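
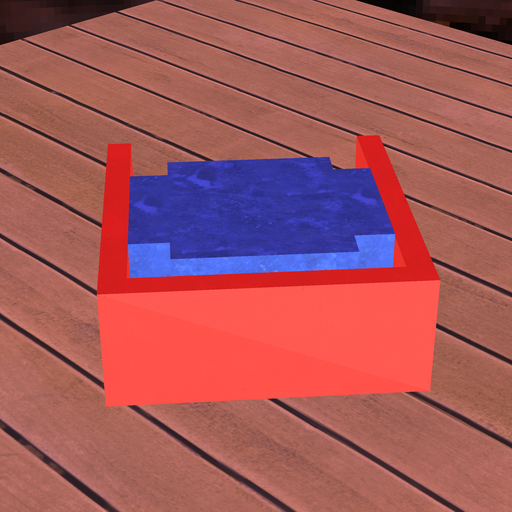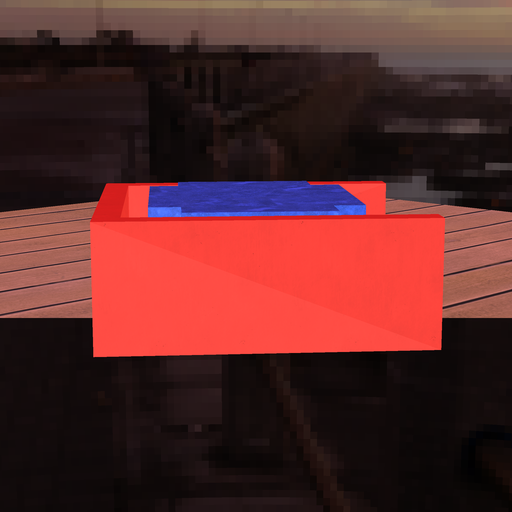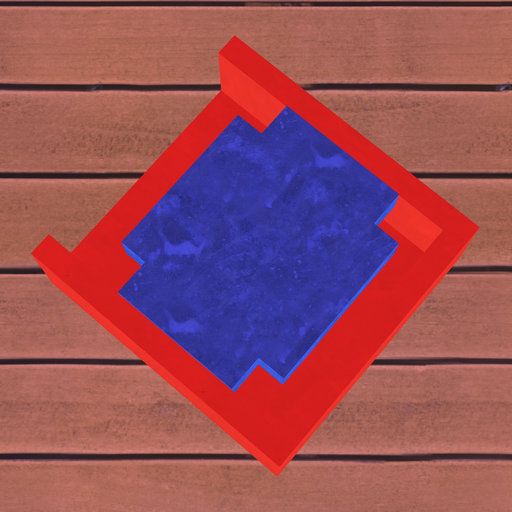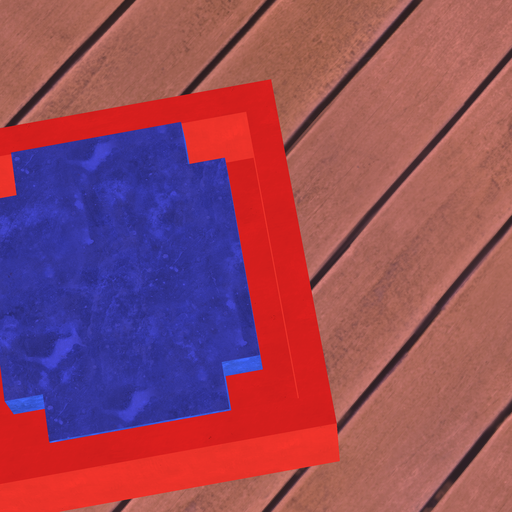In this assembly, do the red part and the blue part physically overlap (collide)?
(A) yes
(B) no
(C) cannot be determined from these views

(B) no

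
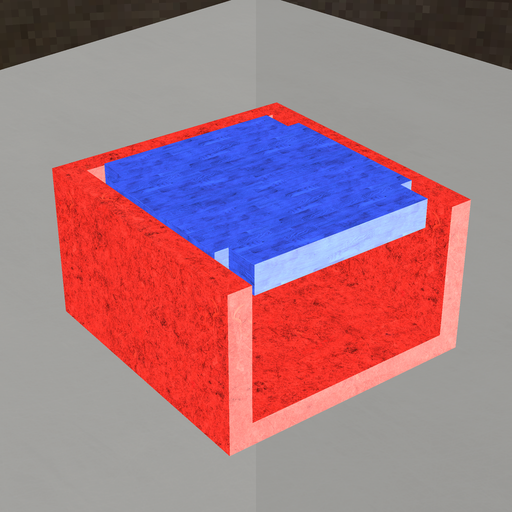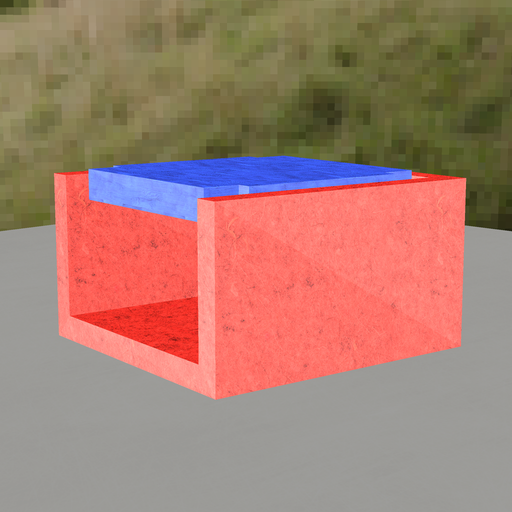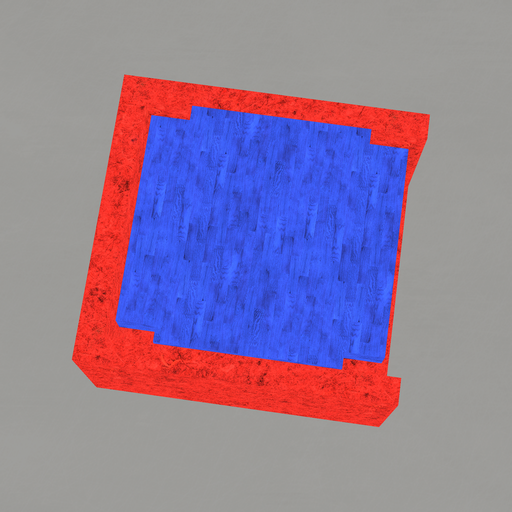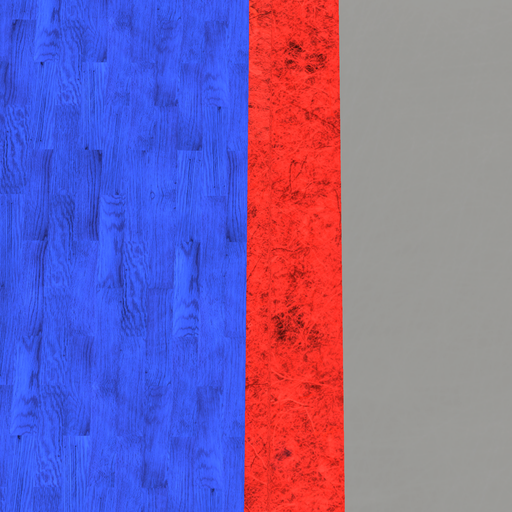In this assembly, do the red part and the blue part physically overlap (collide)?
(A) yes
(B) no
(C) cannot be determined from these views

(B) no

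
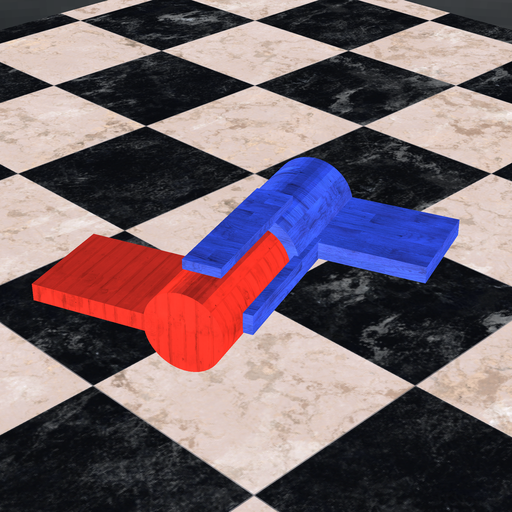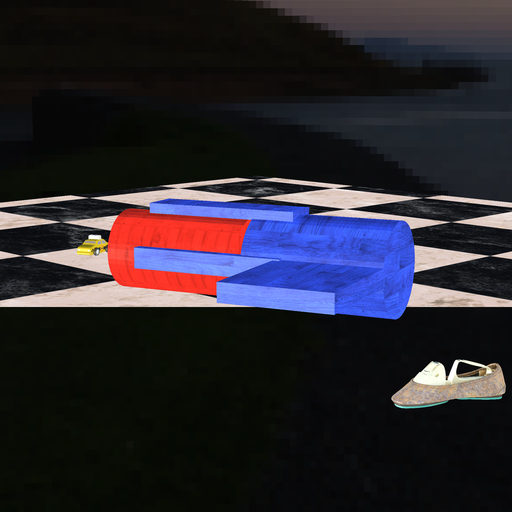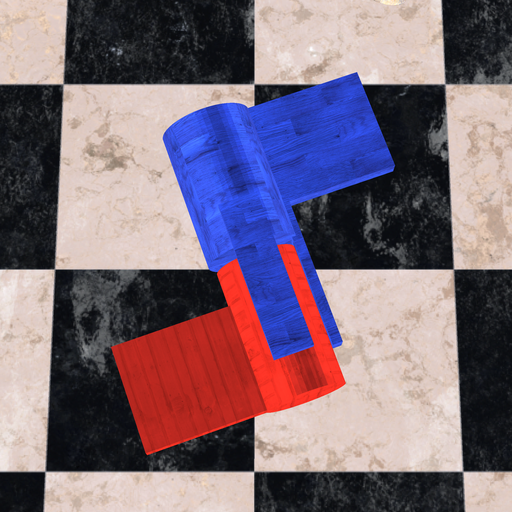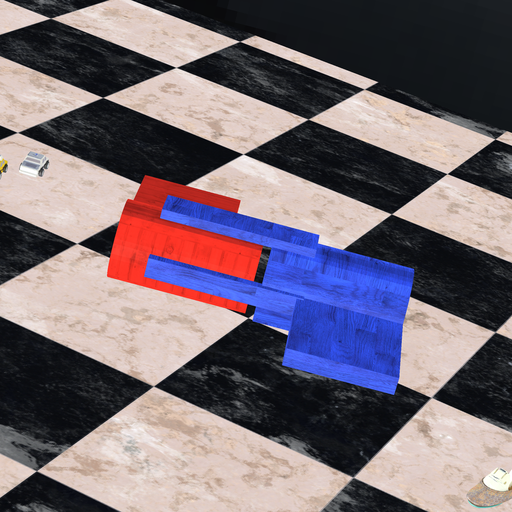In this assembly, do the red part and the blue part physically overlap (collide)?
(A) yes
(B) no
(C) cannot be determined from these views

(B) no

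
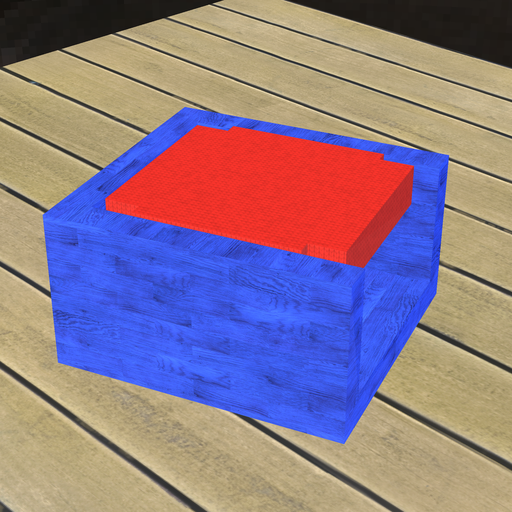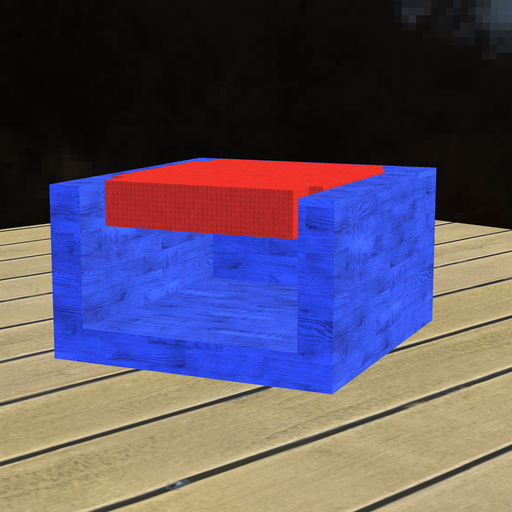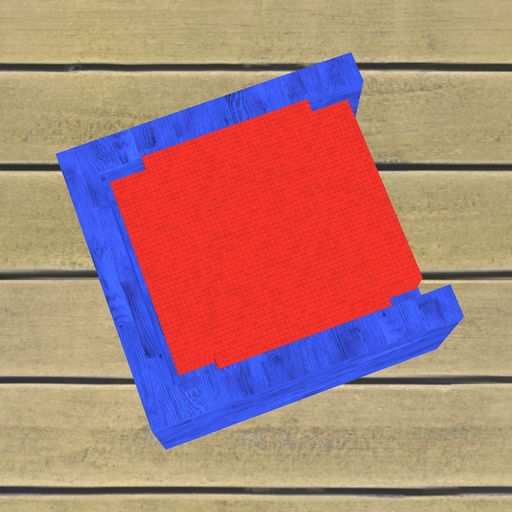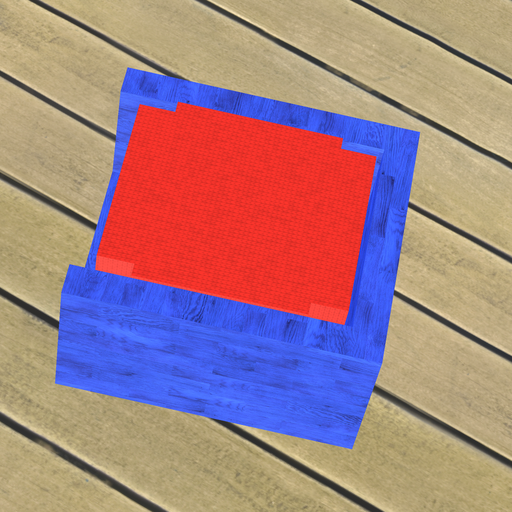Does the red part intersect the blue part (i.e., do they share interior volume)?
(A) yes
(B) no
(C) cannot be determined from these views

(B) no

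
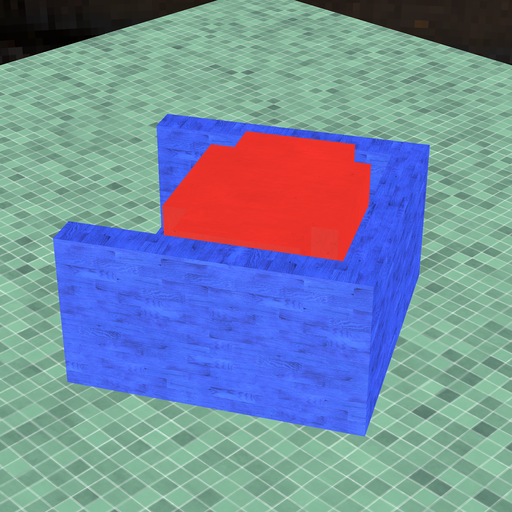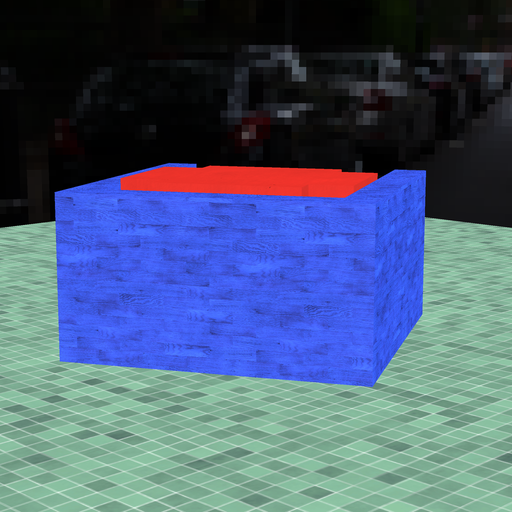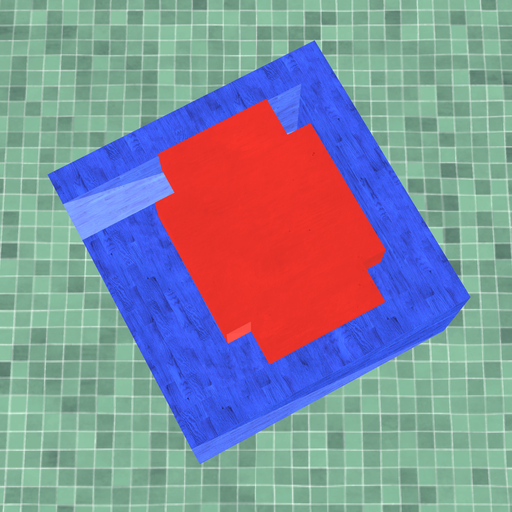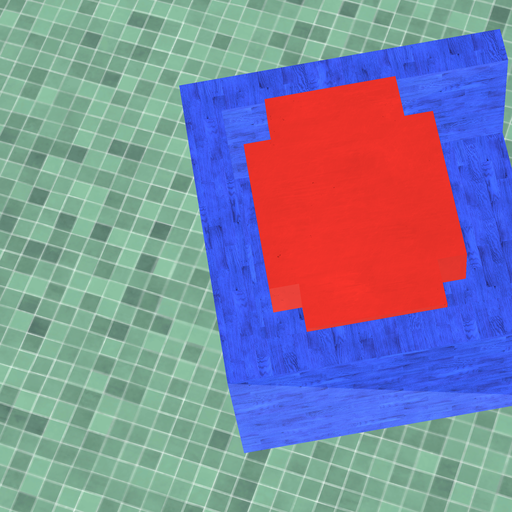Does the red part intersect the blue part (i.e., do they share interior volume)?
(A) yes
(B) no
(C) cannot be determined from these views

(B) no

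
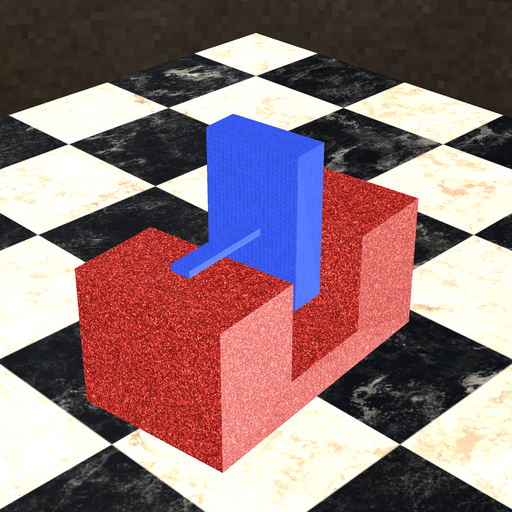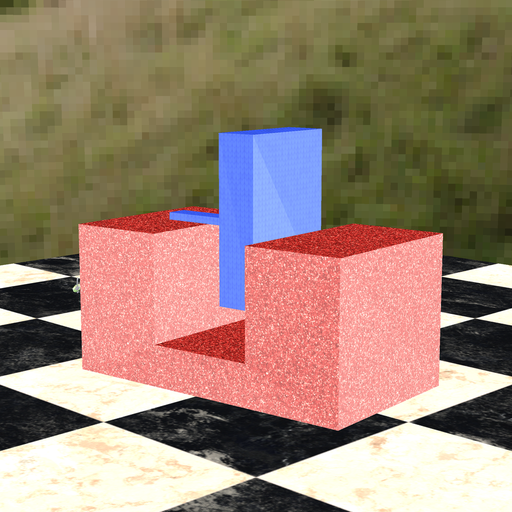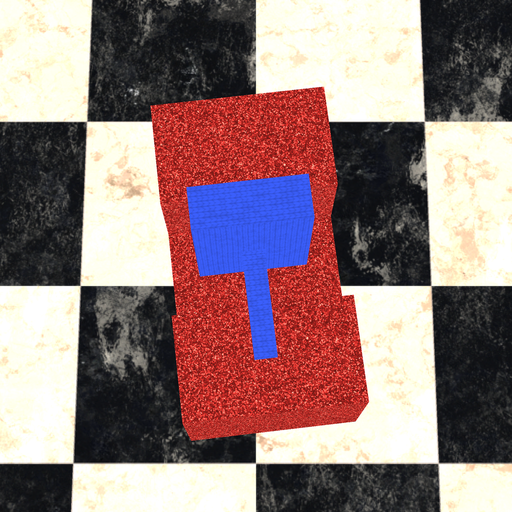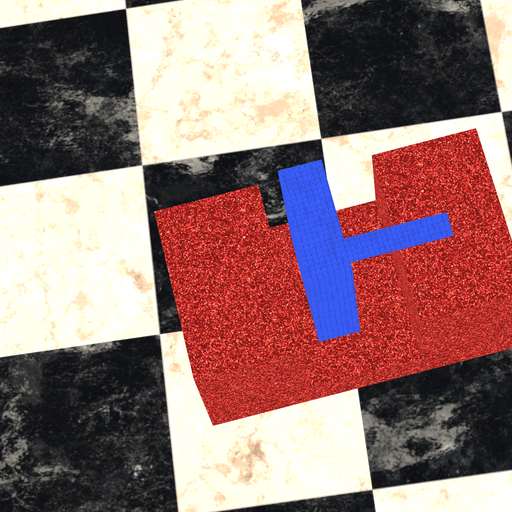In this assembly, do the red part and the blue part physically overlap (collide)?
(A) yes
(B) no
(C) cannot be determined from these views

(B) no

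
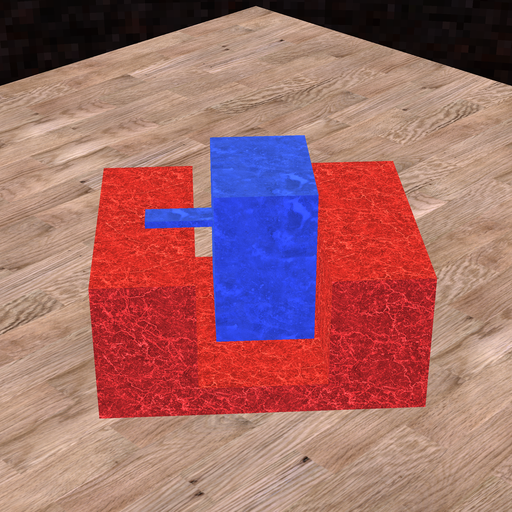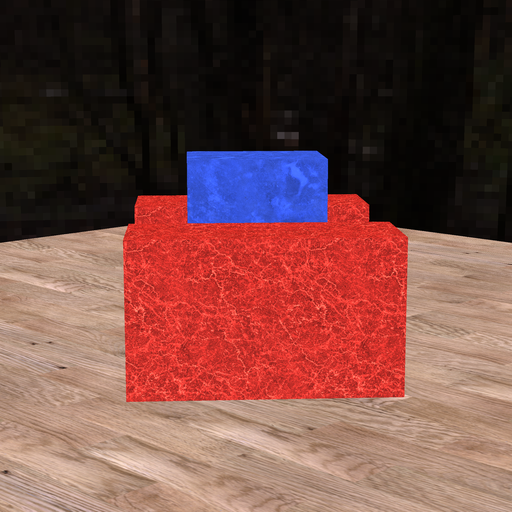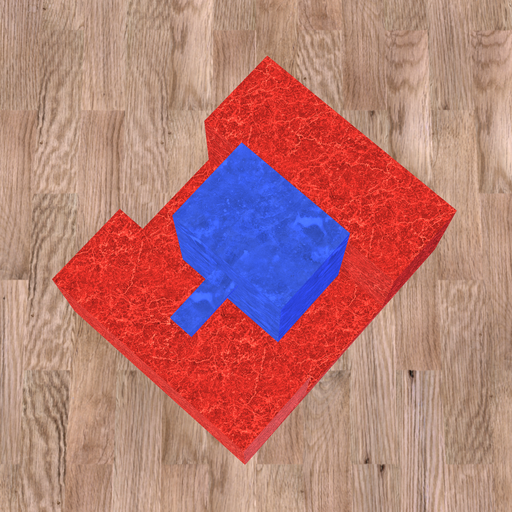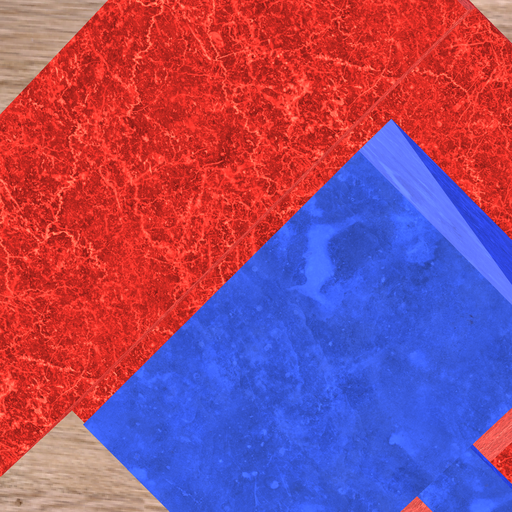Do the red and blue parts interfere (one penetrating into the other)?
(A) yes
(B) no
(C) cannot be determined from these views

(B) no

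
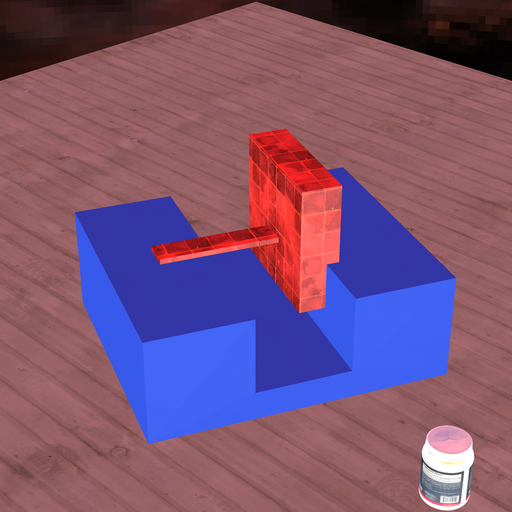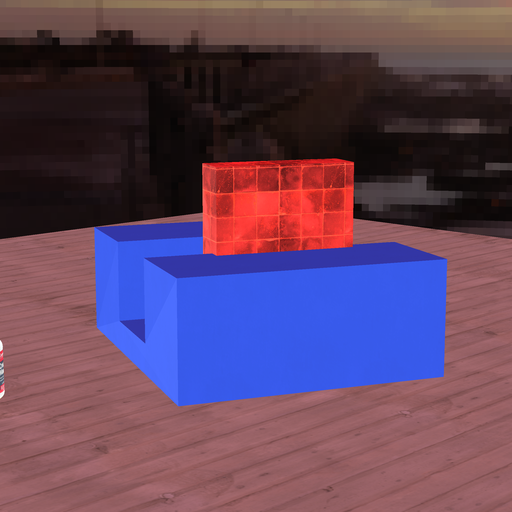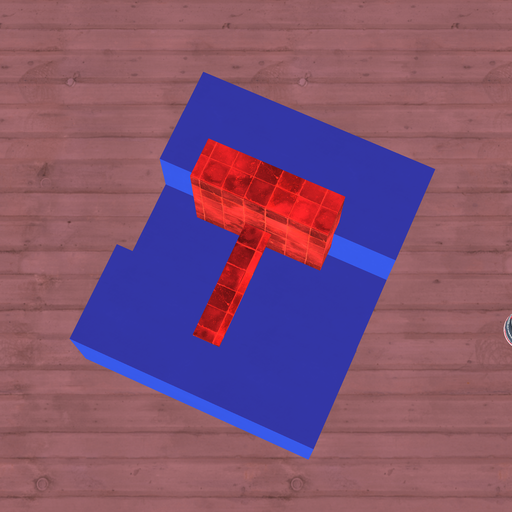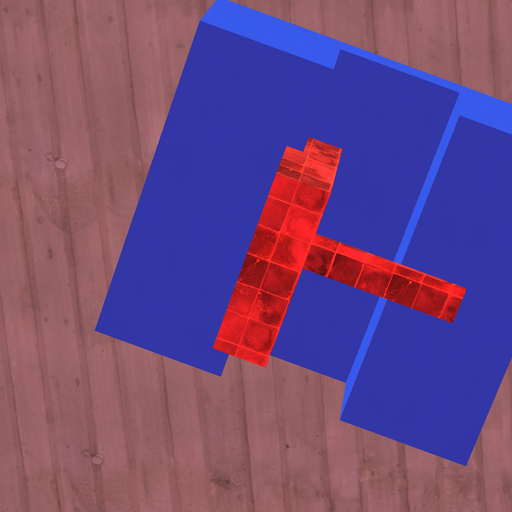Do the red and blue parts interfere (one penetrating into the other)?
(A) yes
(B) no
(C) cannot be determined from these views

(A) yes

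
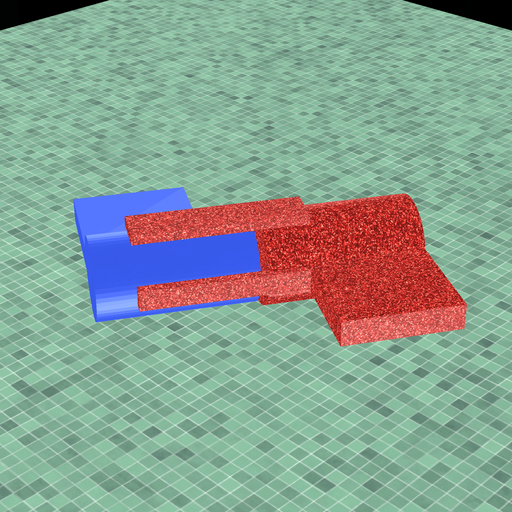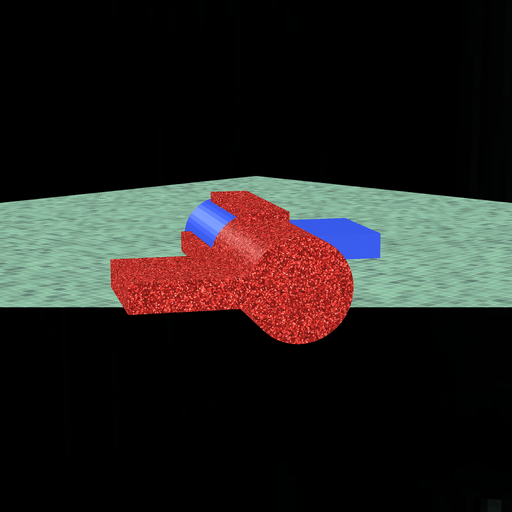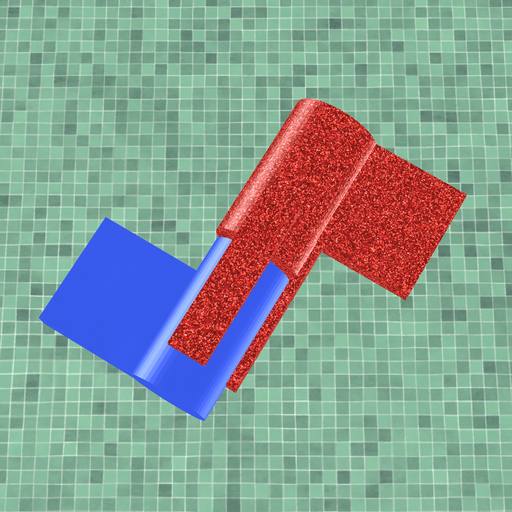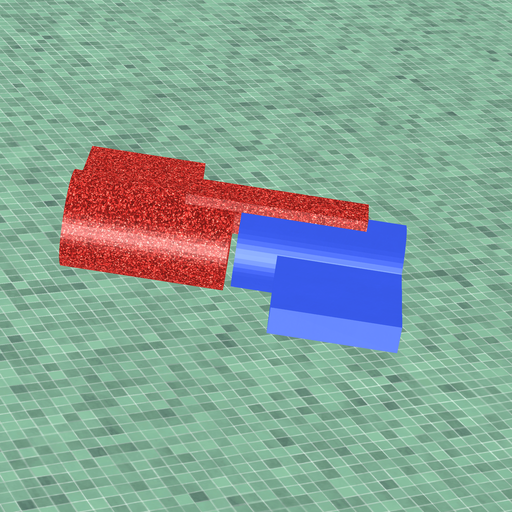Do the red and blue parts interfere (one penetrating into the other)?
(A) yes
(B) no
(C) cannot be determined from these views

(B) no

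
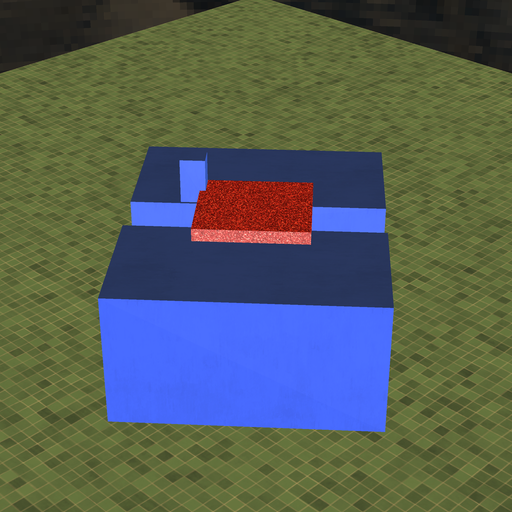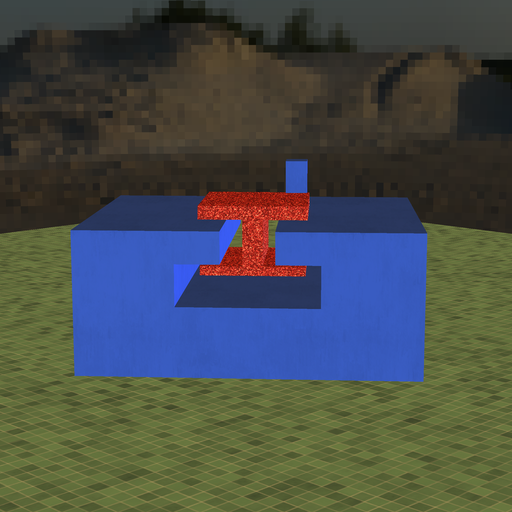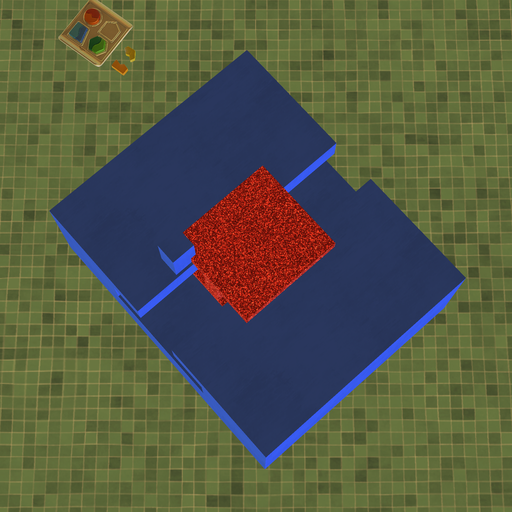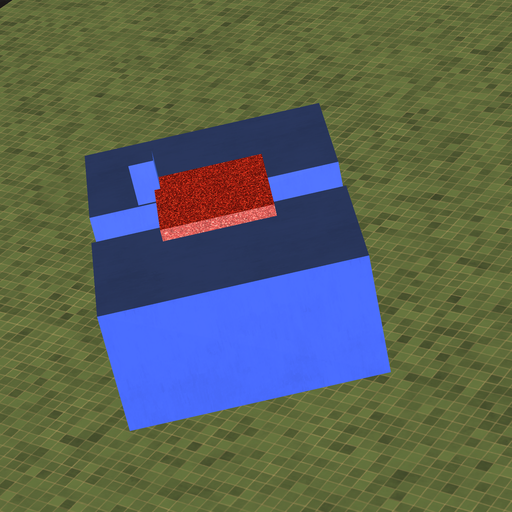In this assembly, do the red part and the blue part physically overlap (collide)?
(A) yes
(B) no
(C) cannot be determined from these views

(A) yes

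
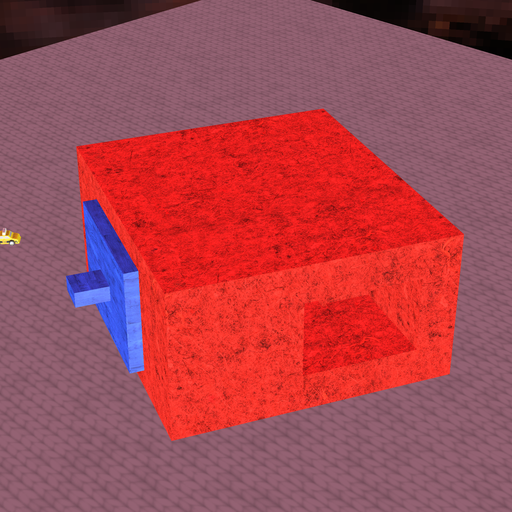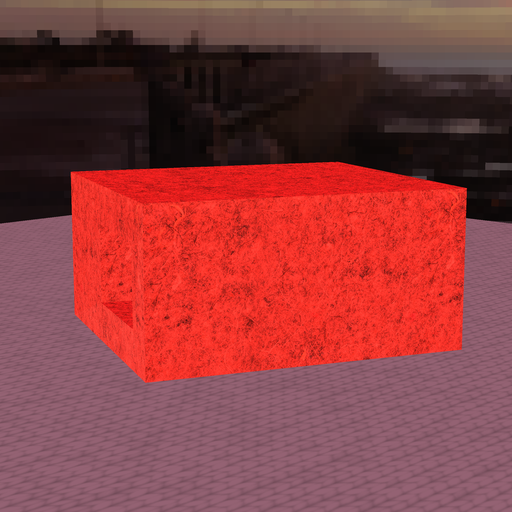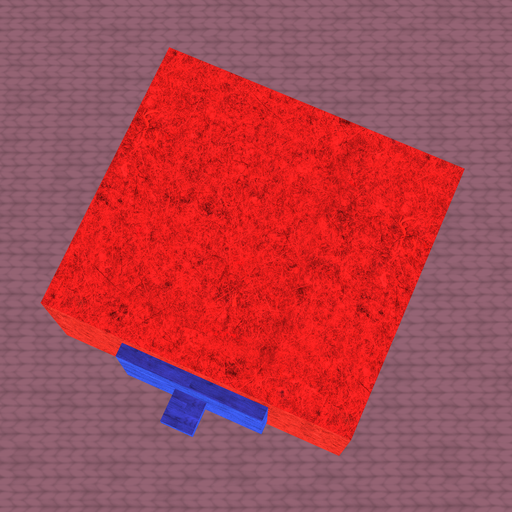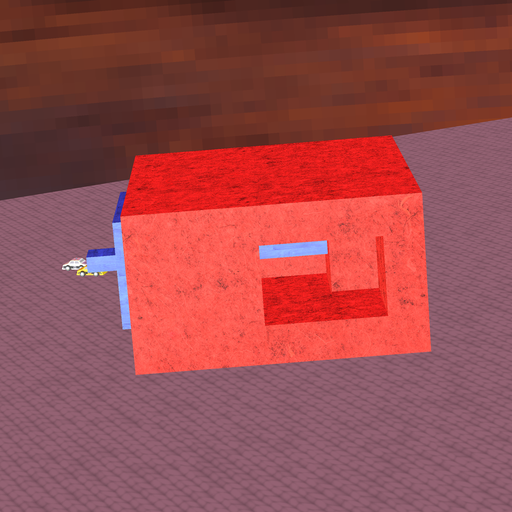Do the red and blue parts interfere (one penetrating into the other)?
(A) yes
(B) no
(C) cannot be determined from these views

(A) yes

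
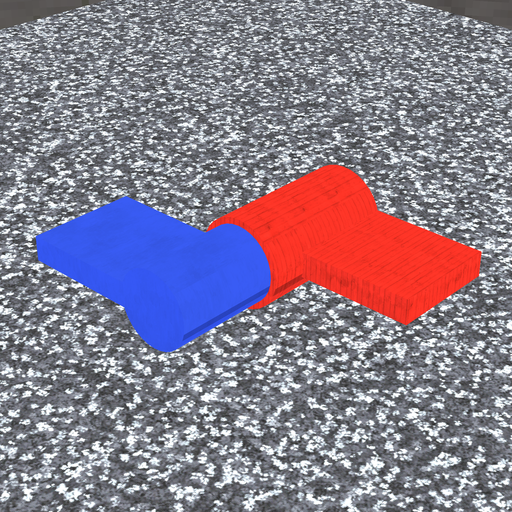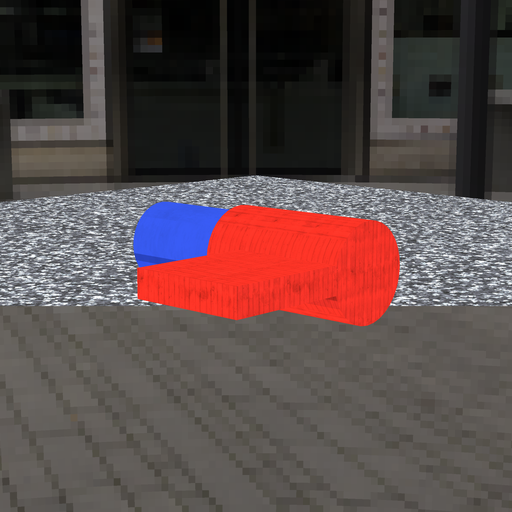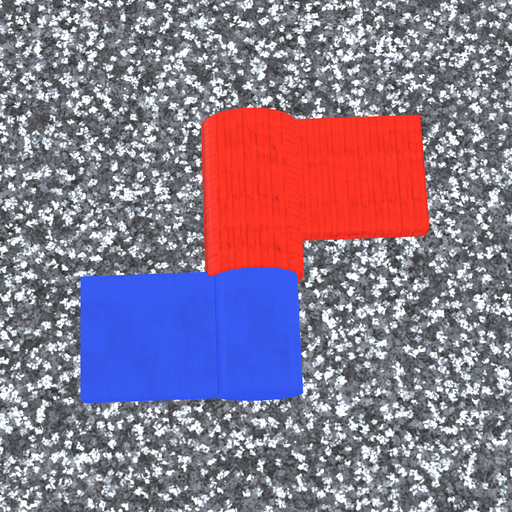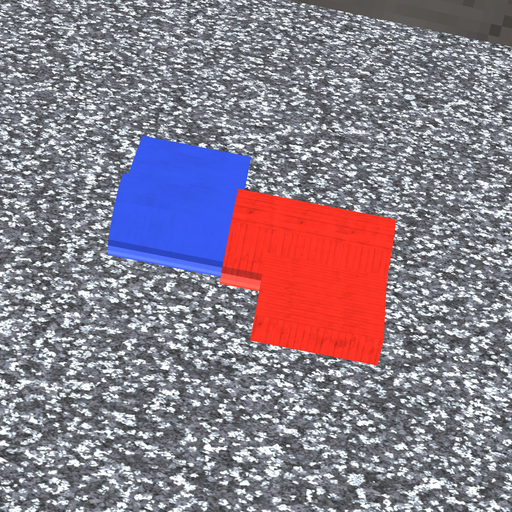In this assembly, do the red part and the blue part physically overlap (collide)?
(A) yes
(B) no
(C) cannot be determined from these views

(A) yes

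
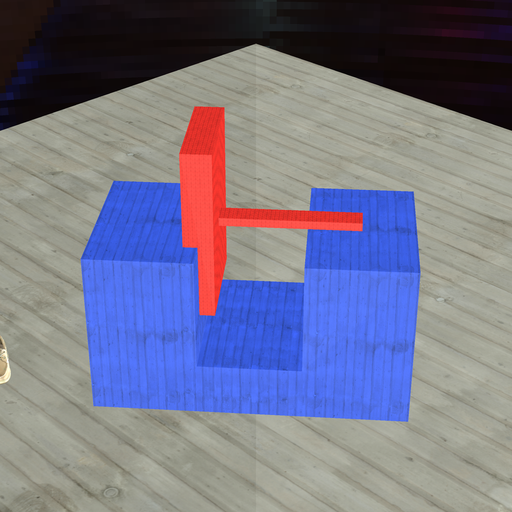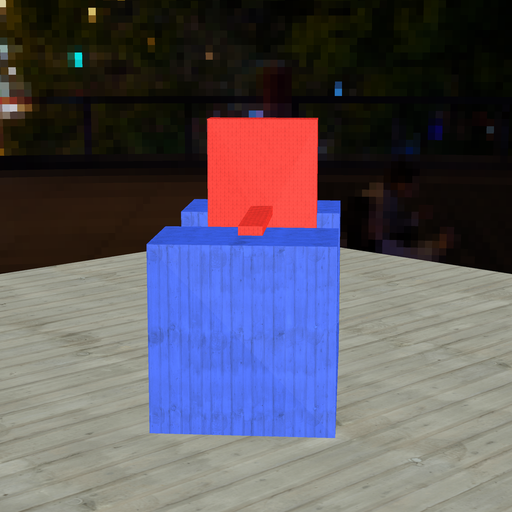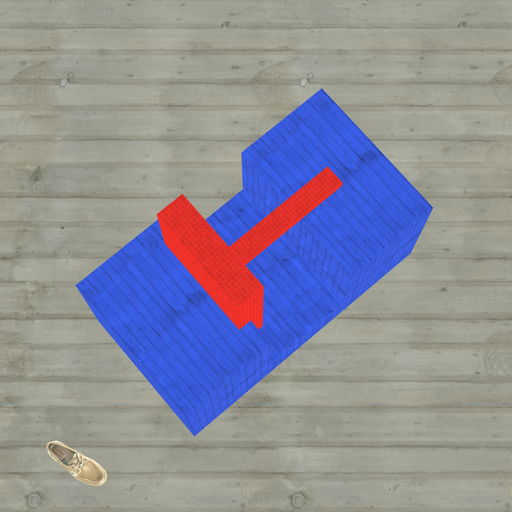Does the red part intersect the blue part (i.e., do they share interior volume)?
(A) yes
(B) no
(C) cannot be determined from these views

(A) yes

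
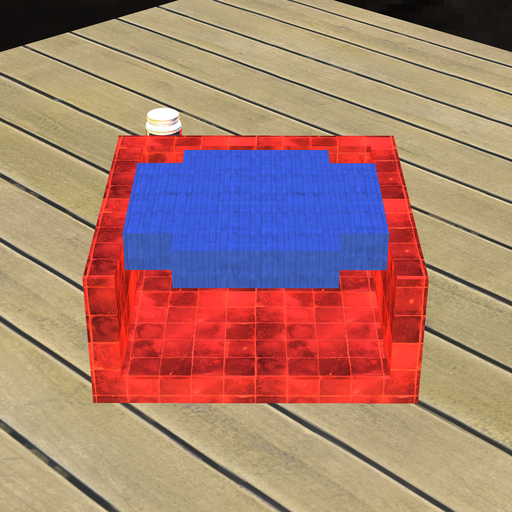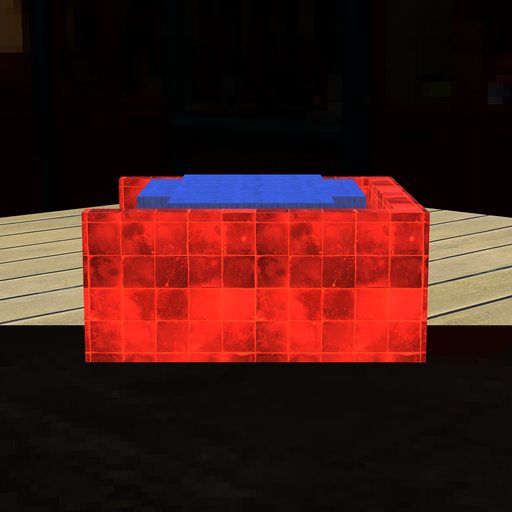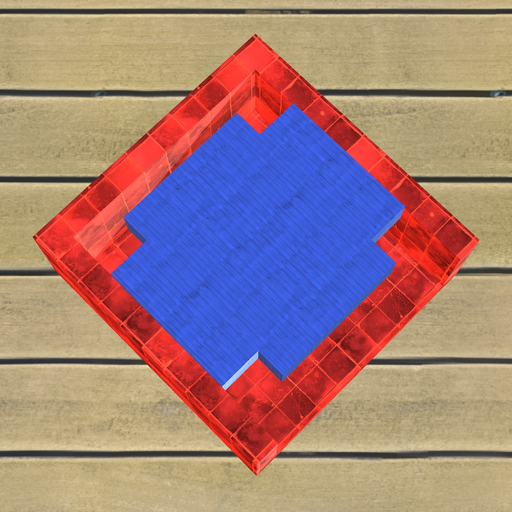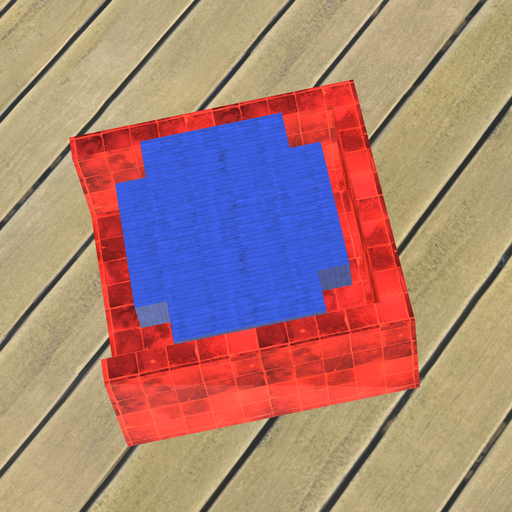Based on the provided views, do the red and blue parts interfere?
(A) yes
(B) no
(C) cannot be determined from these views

(B) no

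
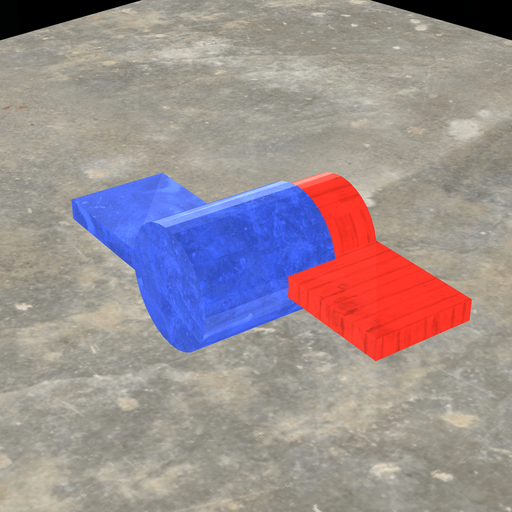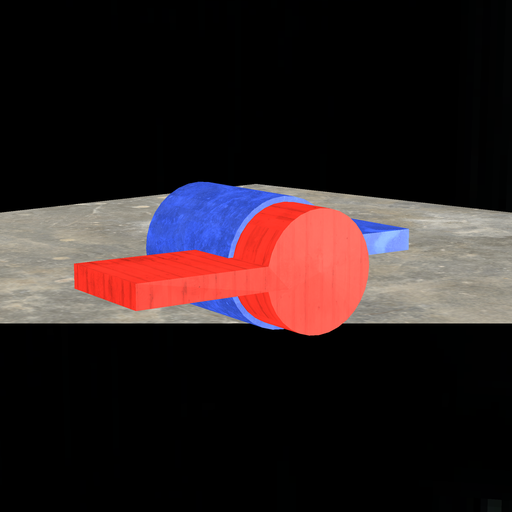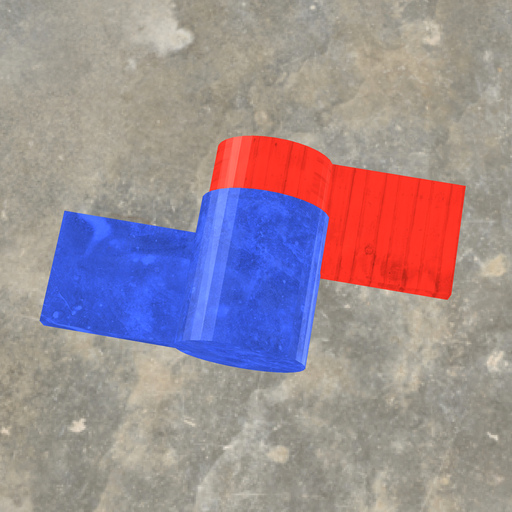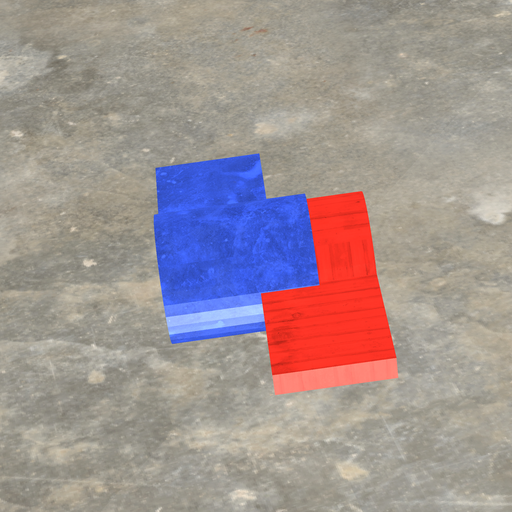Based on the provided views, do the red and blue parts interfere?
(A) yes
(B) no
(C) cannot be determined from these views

(A) yes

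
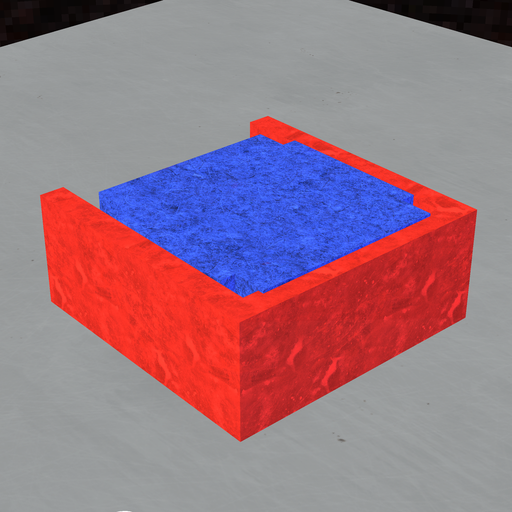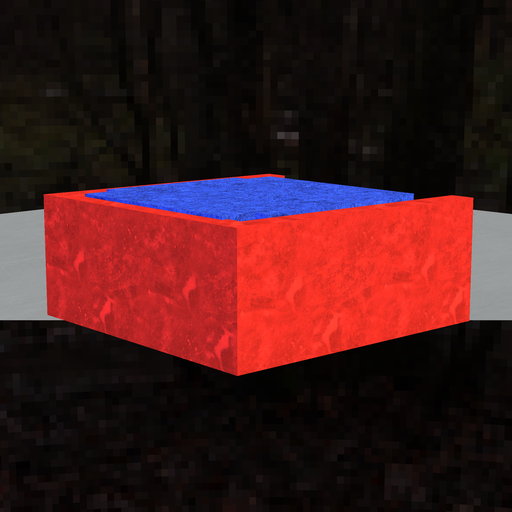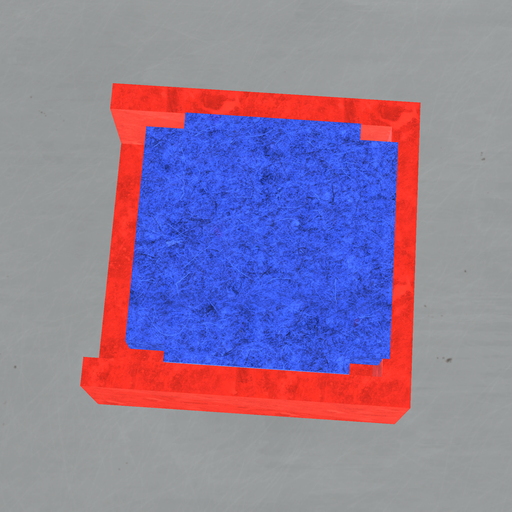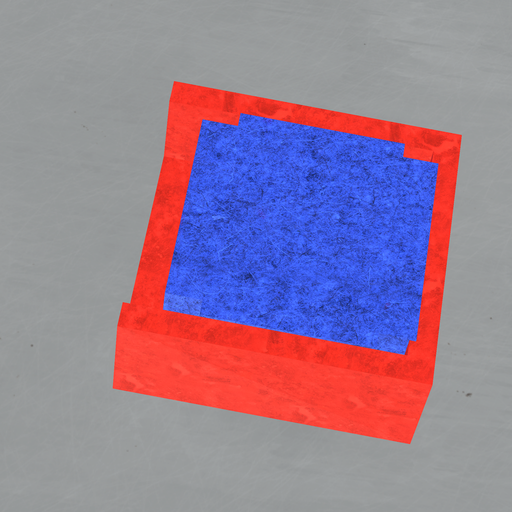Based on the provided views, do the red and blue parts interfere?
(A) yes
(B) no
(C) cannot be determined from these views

(A) yes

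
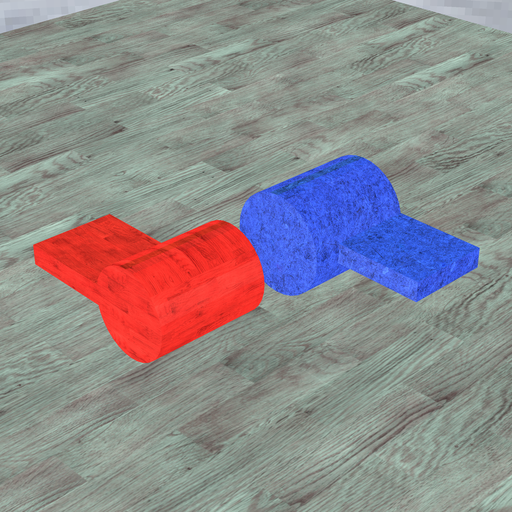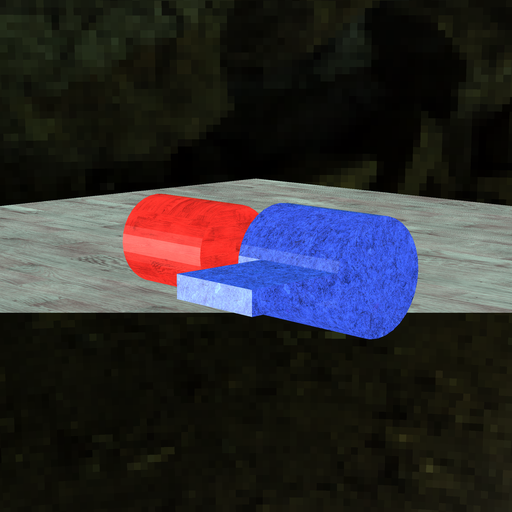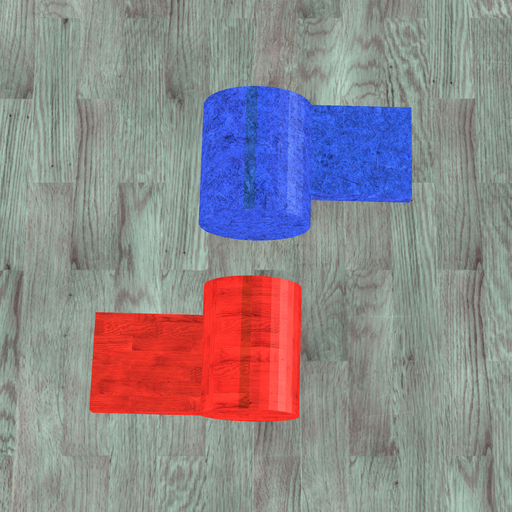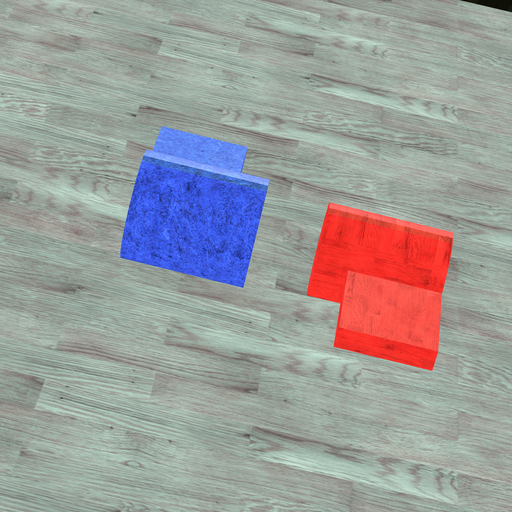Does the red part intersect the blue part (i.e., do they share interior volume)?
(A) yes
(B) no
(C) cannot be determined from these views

(B) no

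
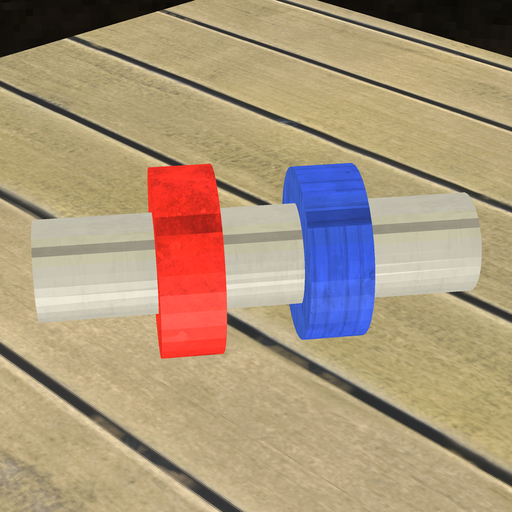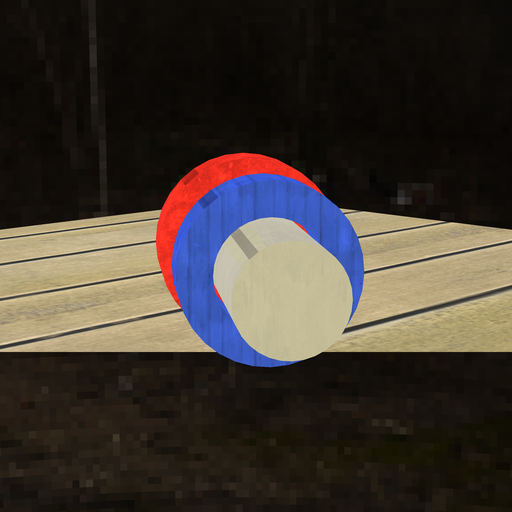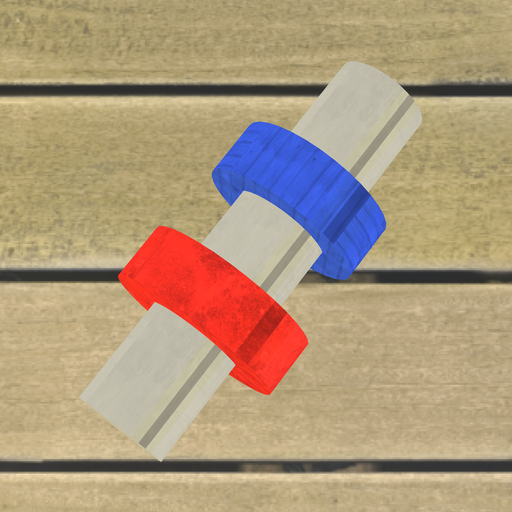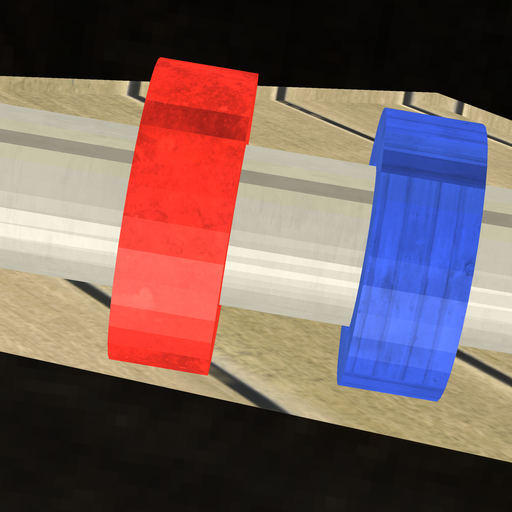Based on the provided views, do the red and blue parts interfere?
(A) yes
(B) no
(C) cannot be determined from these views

(B) no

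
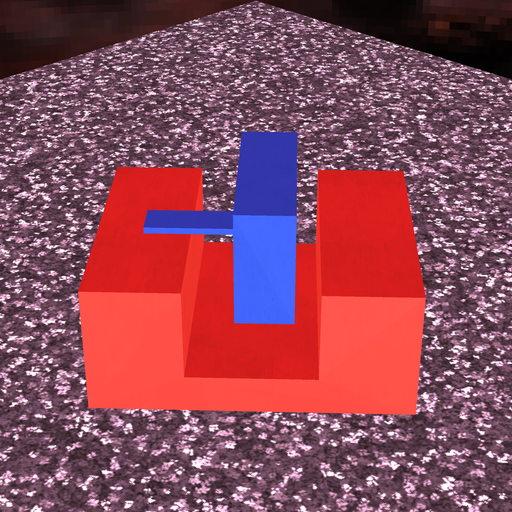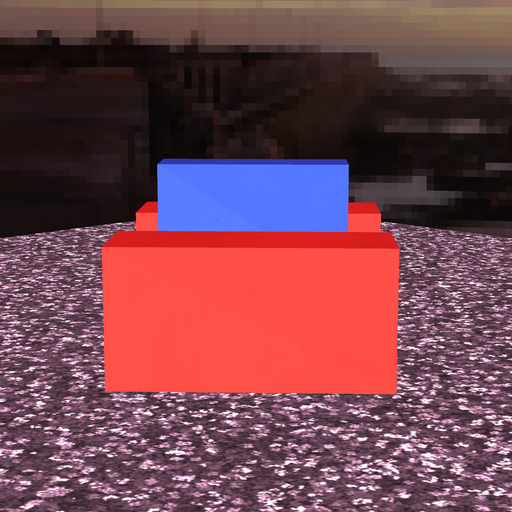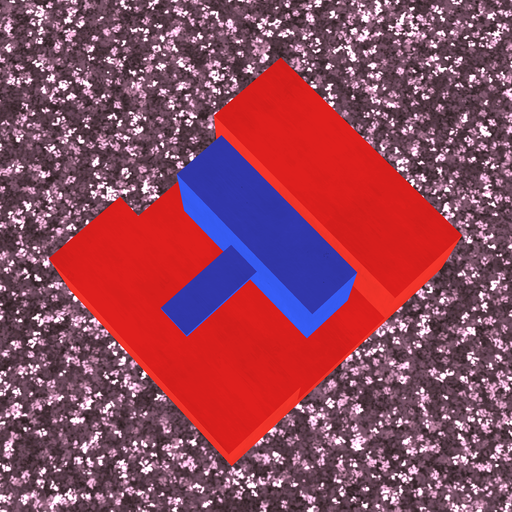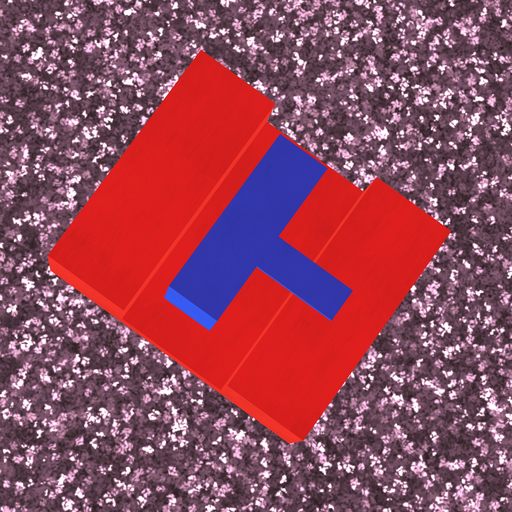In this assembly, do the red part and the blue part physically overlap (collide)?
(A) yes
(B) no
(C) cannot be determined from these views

(B) no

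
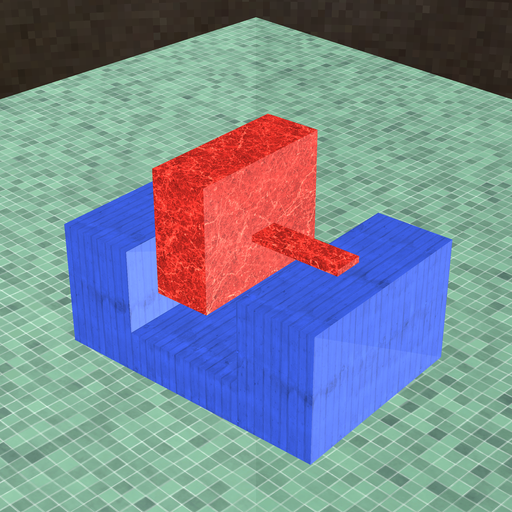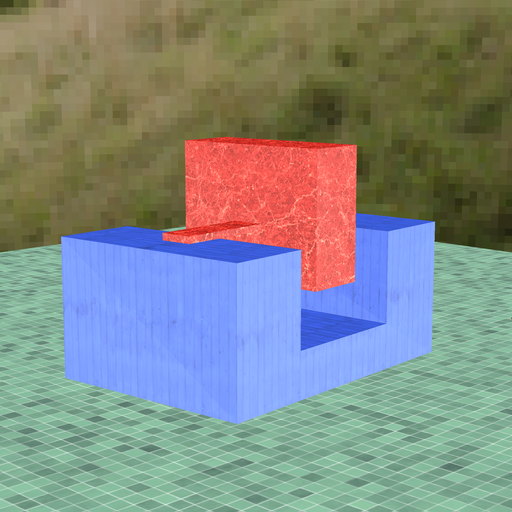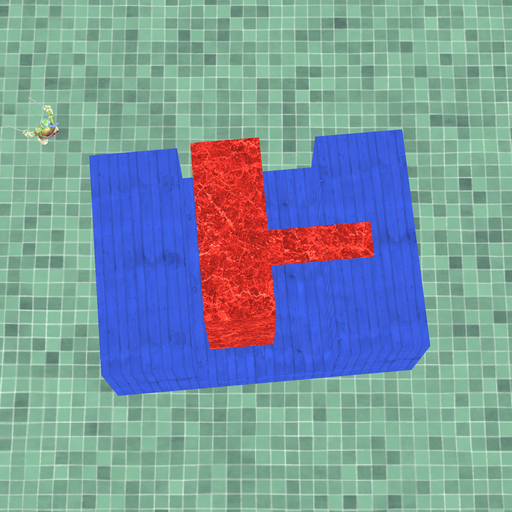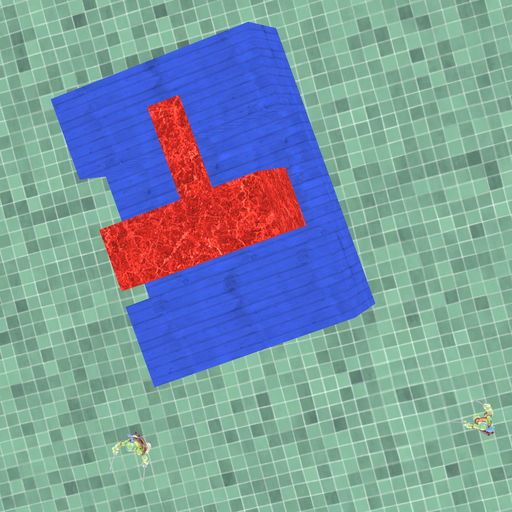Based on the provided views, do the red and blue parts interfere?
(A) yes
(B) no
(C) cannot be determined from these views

(B) no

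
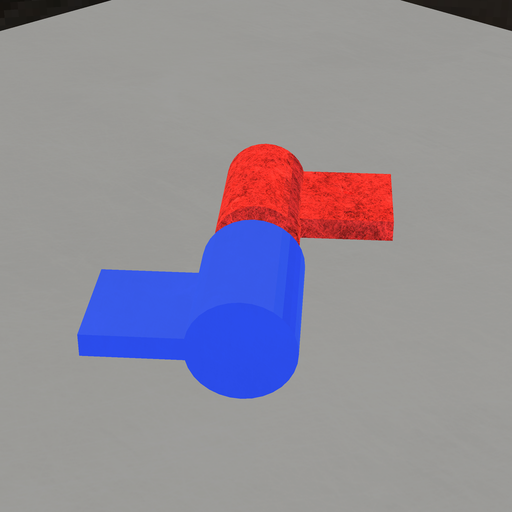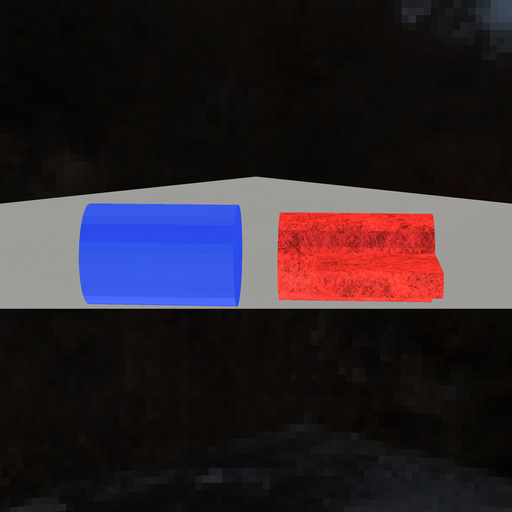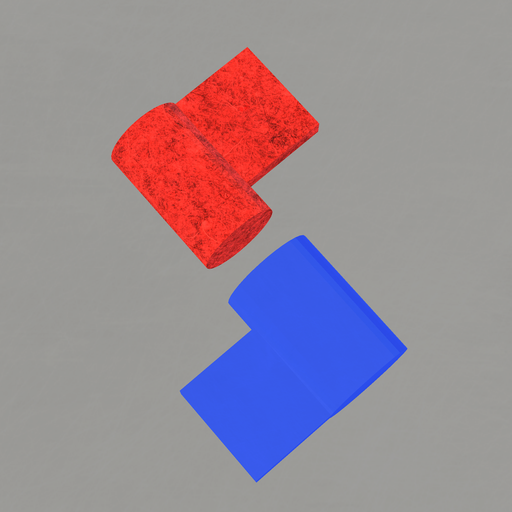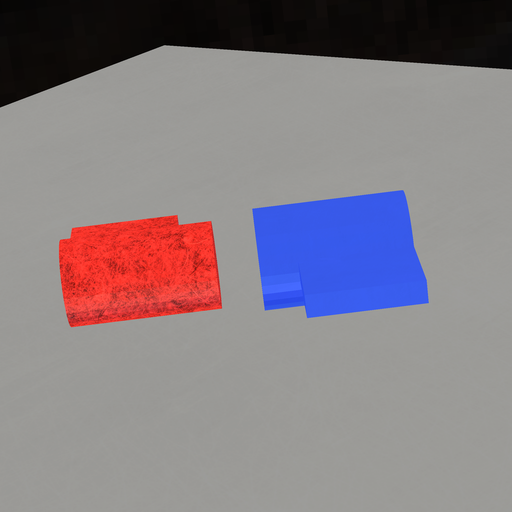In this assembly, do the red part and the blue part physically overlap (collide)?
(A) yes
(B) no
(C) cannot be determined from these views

(B) no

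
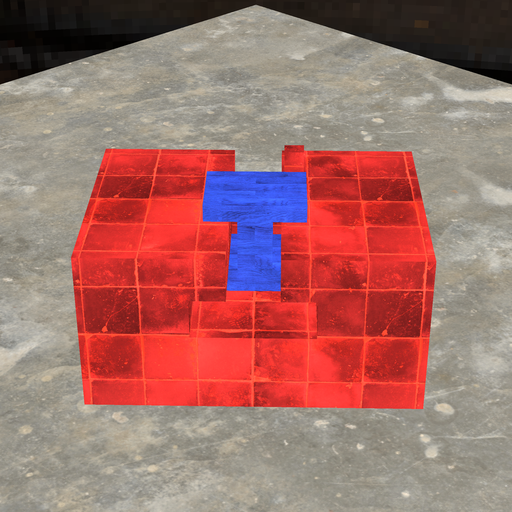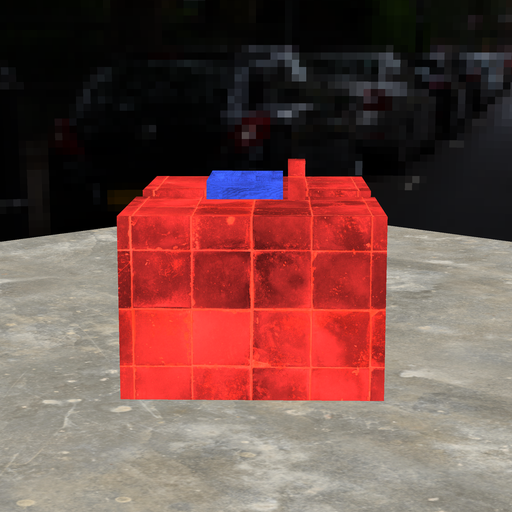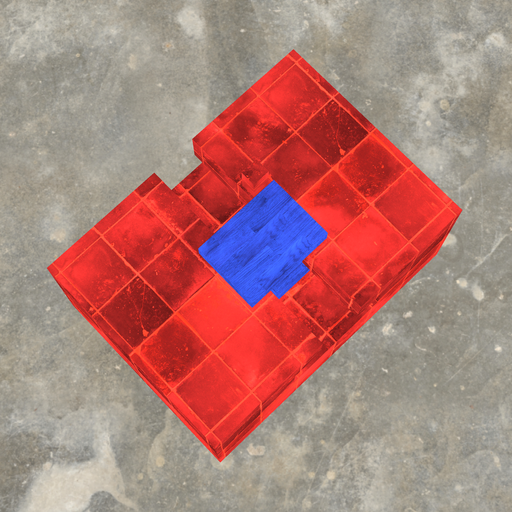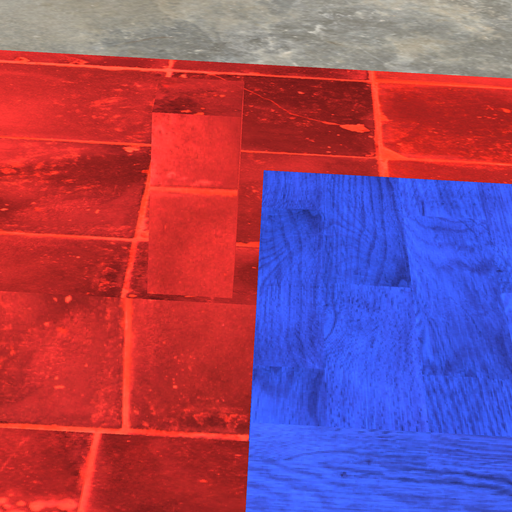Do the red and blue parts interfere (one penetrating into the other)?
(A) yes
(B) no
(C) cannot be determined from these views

(B) no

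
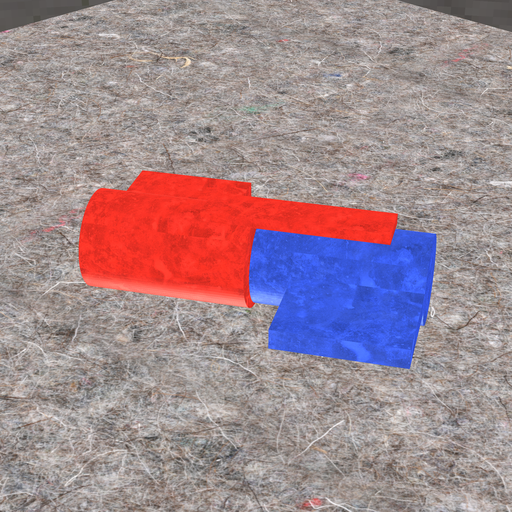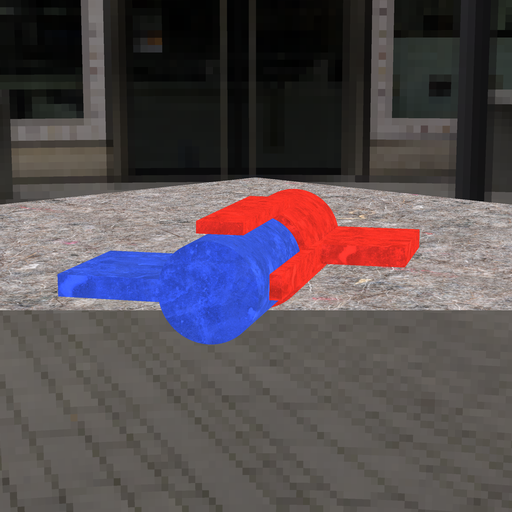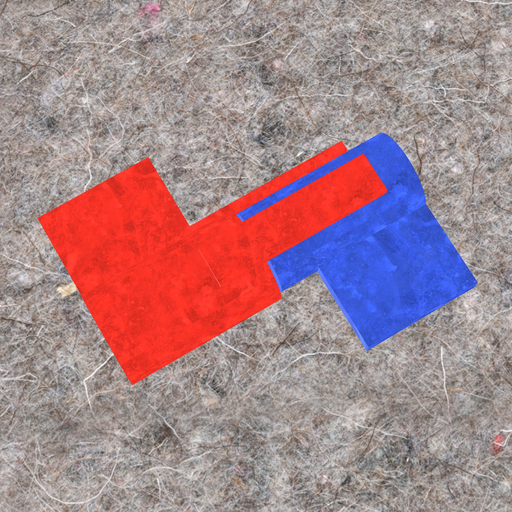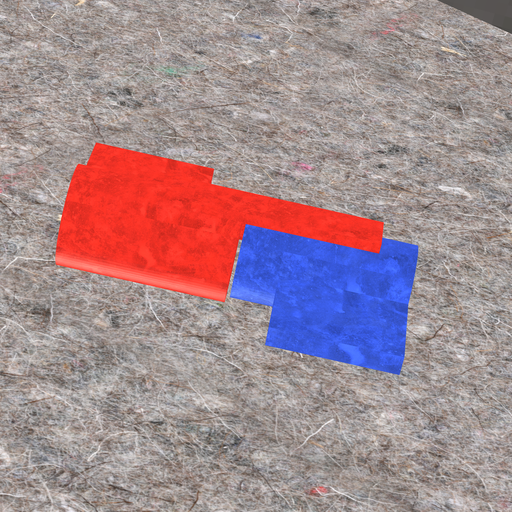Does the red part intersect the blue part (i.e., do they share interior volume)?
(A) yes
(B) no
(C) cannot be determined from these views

(B) no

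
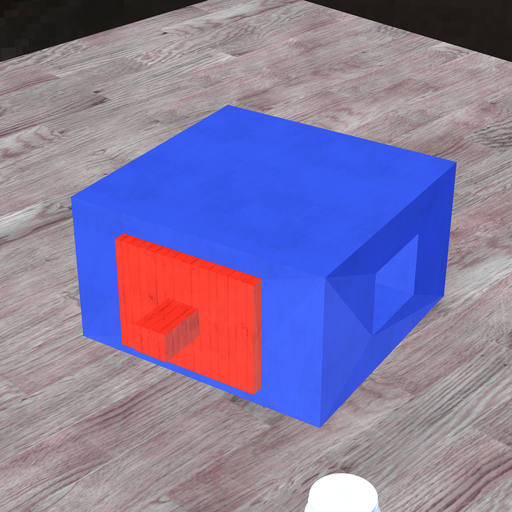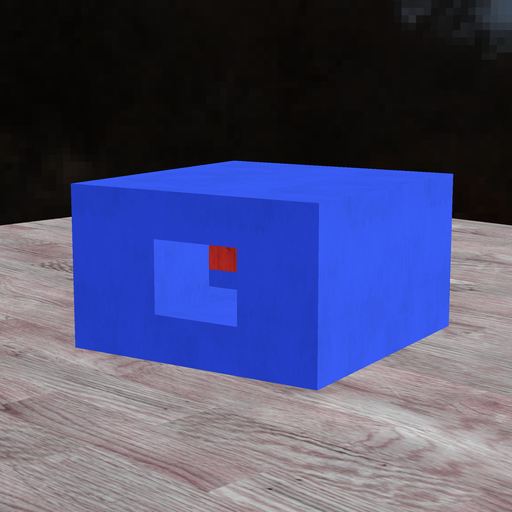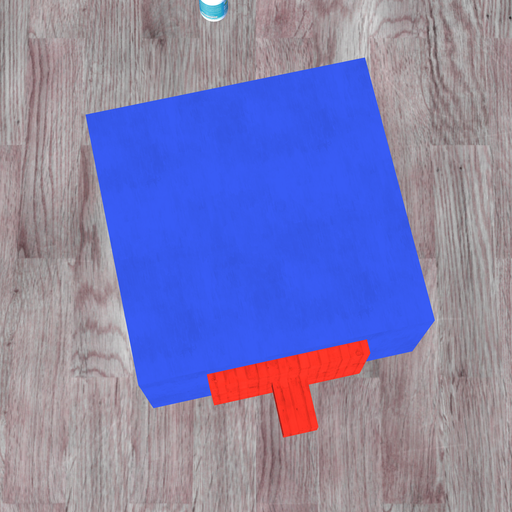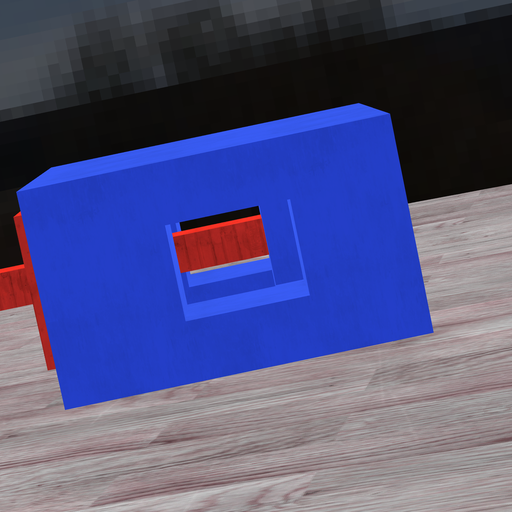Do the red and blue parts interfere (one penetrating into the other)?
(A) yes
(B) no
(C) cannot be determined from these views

(A) yes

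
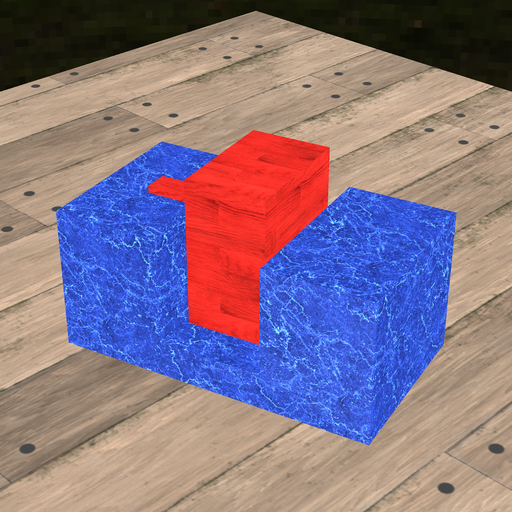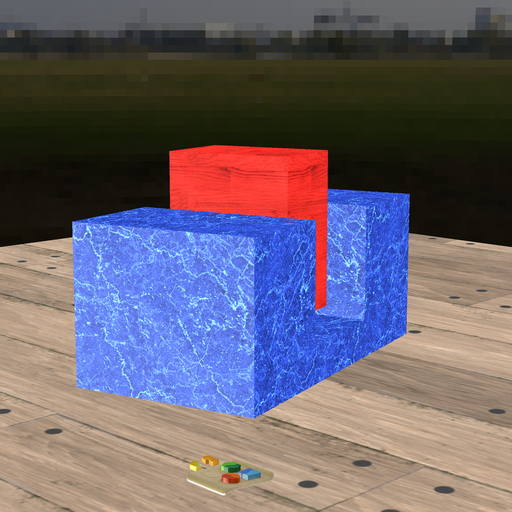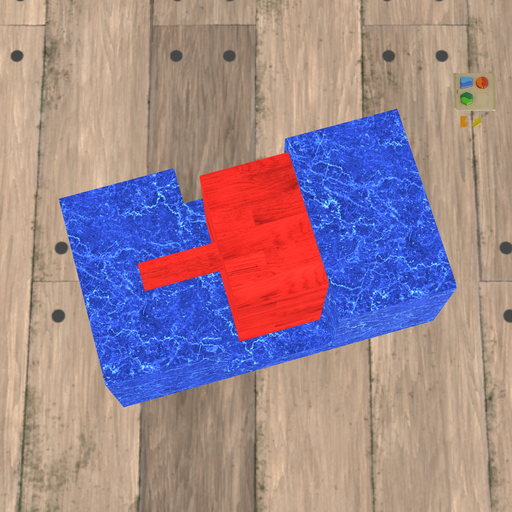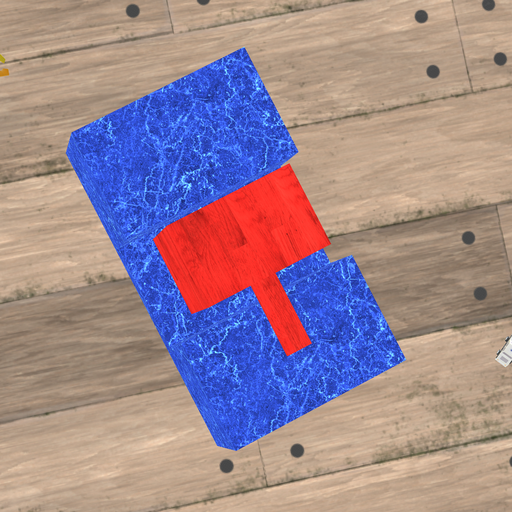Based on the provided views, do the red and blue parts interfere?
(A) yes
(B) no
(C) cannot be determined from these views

(B) no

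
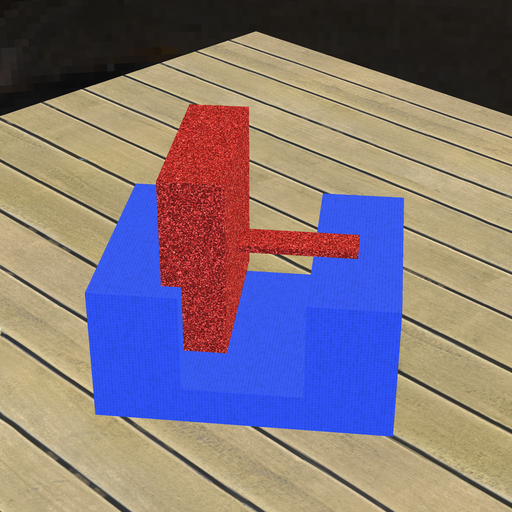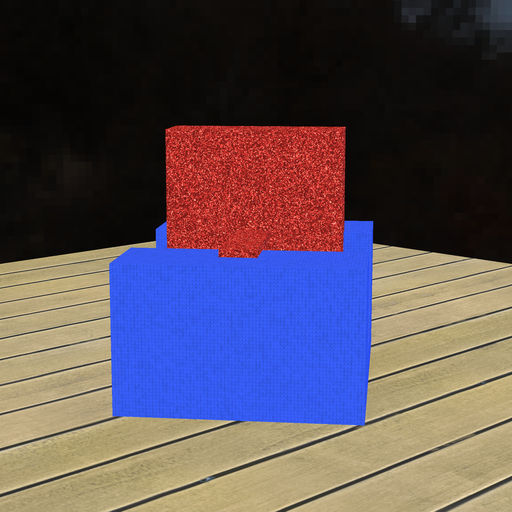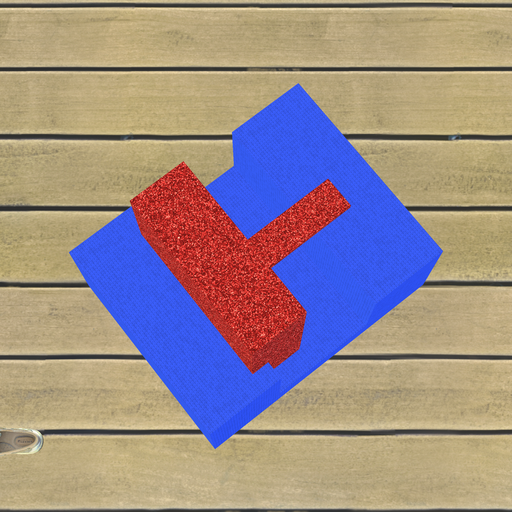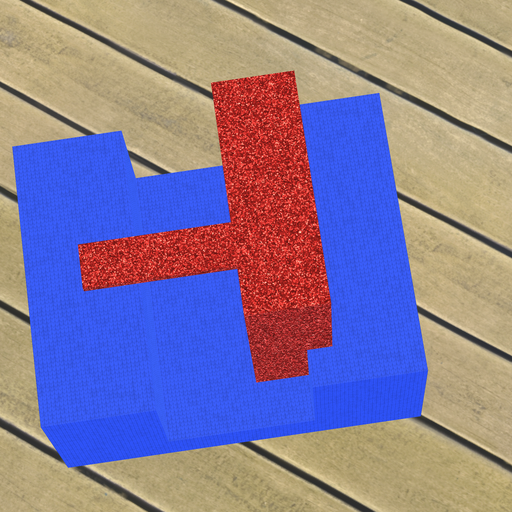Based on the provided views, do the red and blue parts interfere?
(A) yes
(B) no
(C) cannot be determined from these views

(A) yes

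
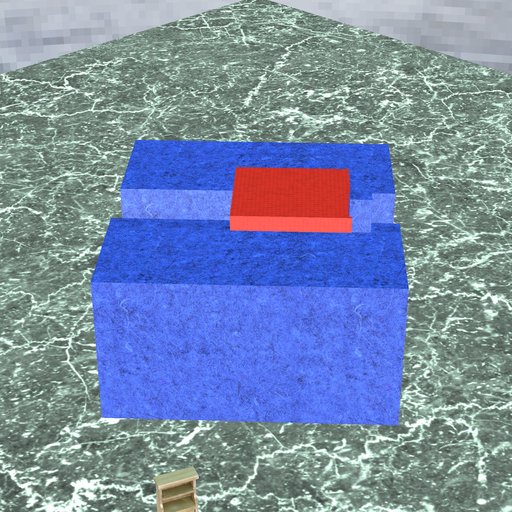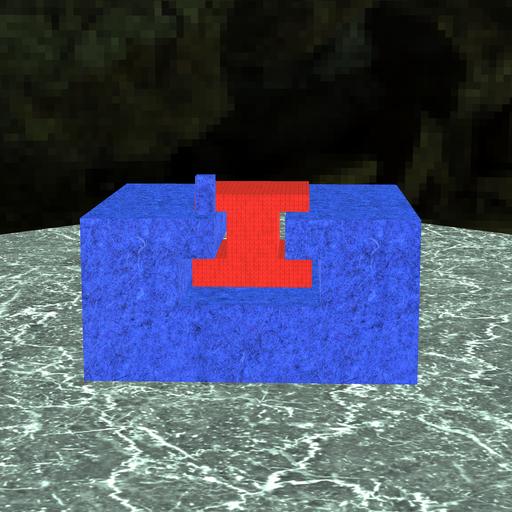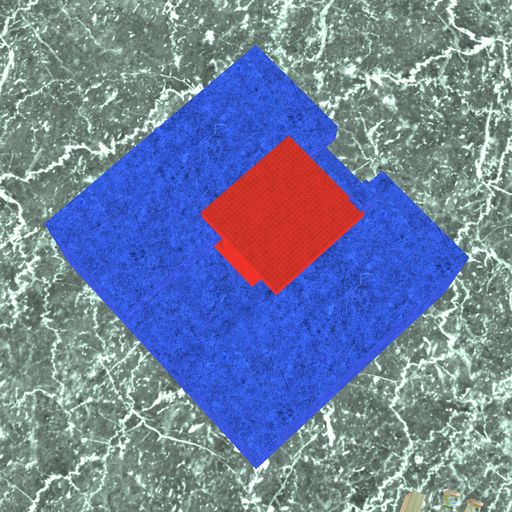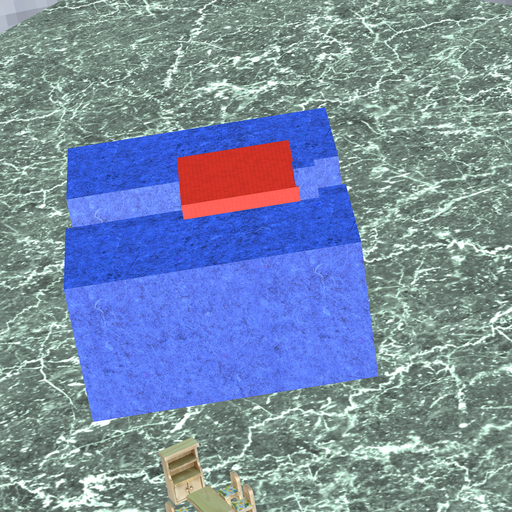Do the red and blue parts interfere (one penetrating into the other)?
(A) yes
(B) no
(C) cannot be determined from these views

(A) yes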